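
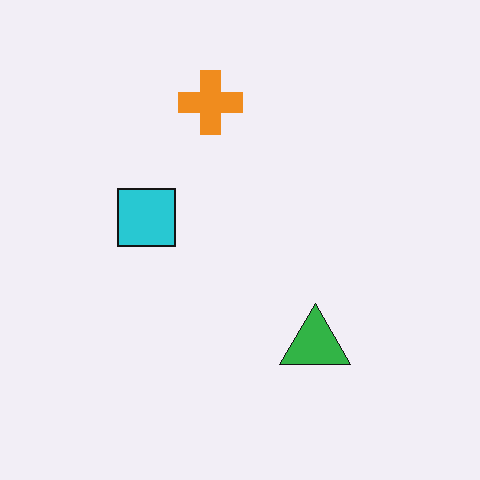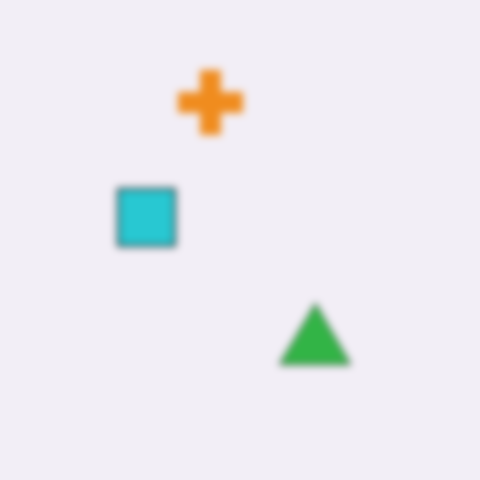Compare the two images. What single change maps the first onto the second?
The second image is the first noticeably gaussian-blurred.

Shape edges and outlines are uniformly softened across the whole image.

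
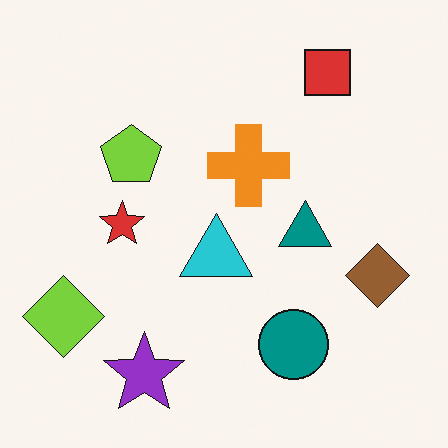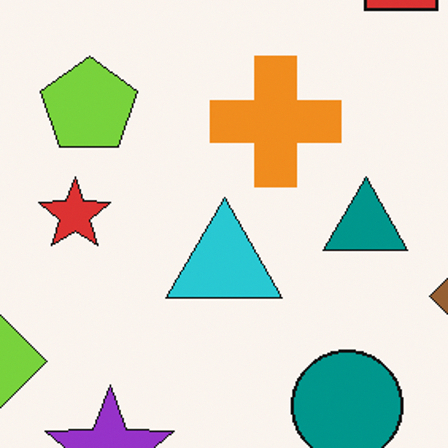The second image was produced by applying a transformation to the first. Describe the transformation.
The second image is the first cropped slightly and scaled back up.

The visible shapes are larger and the field of view is narrower; shapes near the original edges may be partly or wholly outside the frame — a crop-and-rescale.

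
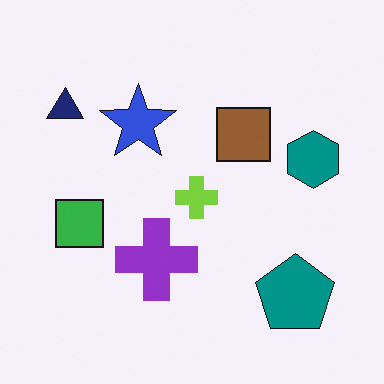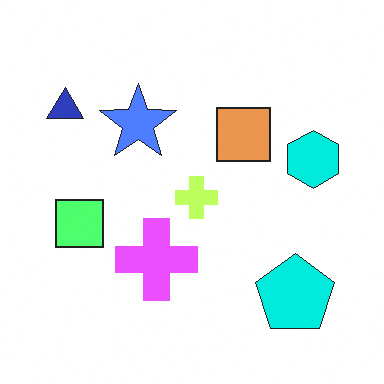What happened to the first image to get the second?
Brightened a lot.

Every pixel — background and shapes alike — is uniformly brightened.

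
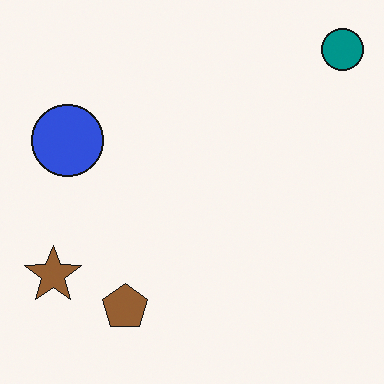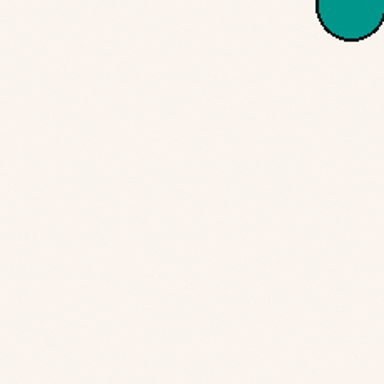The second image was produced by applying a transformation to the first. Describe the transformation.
The transformation is: cropped tightly and scaled back up.

The visible shapes are larger and the field of view is narrower; shapes near the original edges may be partly or wholly outside the frame — a crop-and-rescale.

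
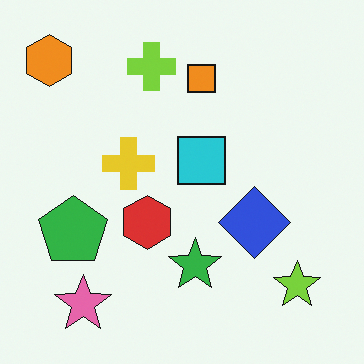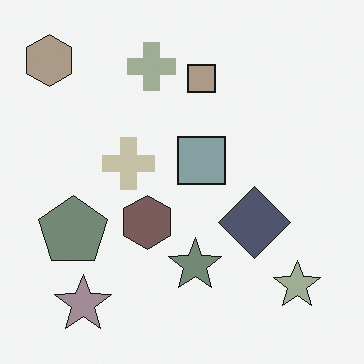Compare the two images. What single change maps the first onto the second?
This is the original image heavily desaturated.

All colors are more muted and greyish — a global saturation change.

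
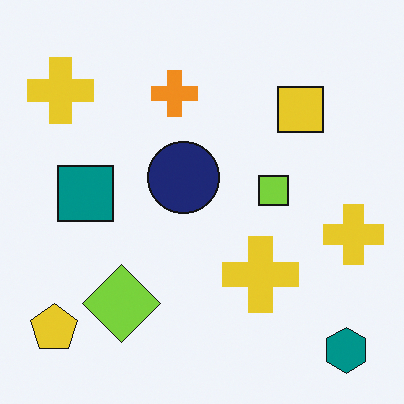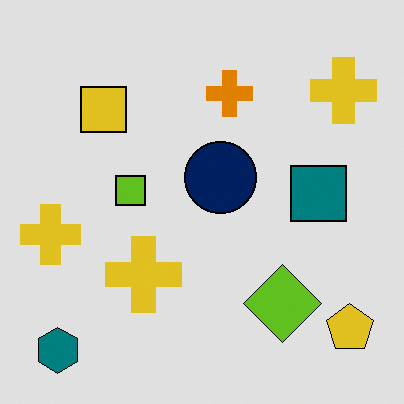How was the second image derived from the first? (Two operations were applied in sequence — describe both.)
Moderately posterized, then flipped horizontally (left ↔ right).

Each flat color has snapped to a coarser quantized level — most visibly, the near-white background has dropped to a flat grey. The yellow pentagon is in the bottom-left of the first image and the bottom-right of the second — shapes on opposite sides of the vertical midline have swapped in a mirror flip.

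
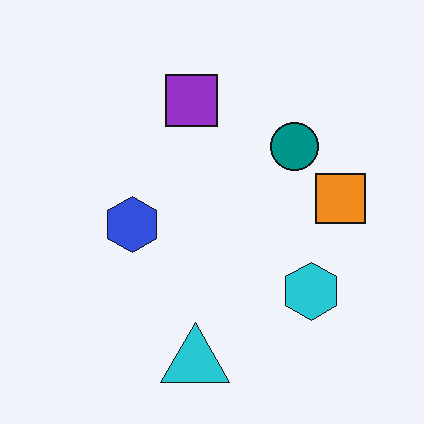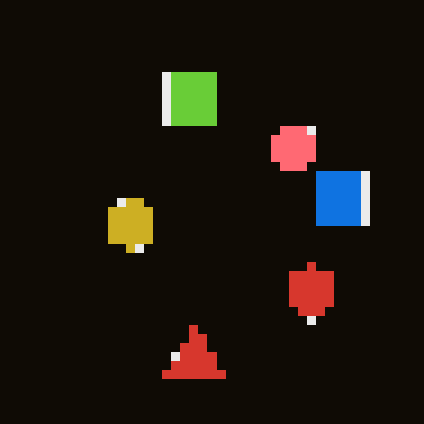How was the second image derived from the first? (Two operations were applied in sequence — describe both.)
This is the original image heavily pixelated into large blocks, then color-inverted (negative).

Shapes are reduced to large square blocks; fine edges and outlines are lost — a downscale-then-upscale (mosaic) effect. The light background has become dark and every shape's color is its complement — a photographic negative.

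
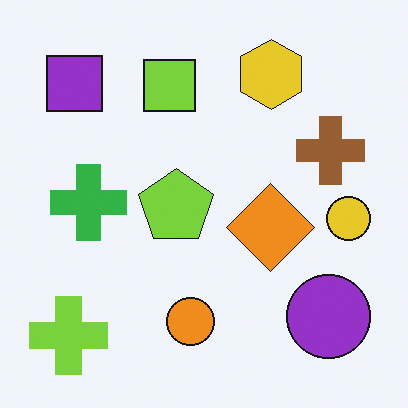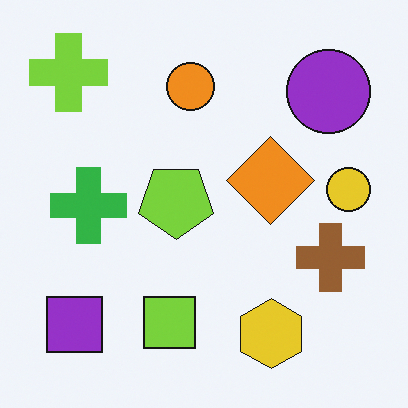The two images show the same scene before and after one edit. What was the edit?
Flipped vertically (top ↔ bottom).

The lime cross is in the bottom-left of the first image and the top-left of the second — shapes on opposite sides of the horizontal midline have swapped in a mirror flip.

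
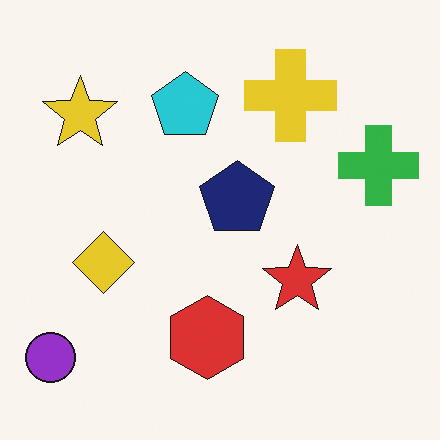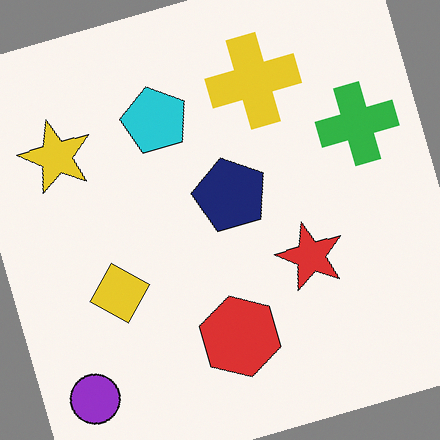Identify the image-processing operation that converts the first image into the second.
The image was rotated counter-clockwise by a clearly visible amount.

Every shape is tilted by the same angle and the image corners show triangular fill wedges — a whole-image rotation by a non-right angle.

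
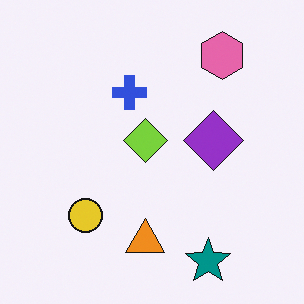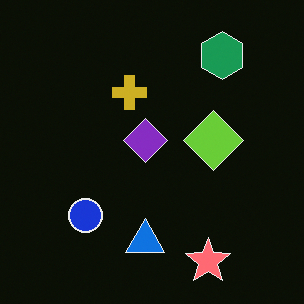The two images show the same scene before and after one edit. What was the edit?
The image was color-inverted (negative).

The light background has become dark and every shape's color is its complement — a photographic negative.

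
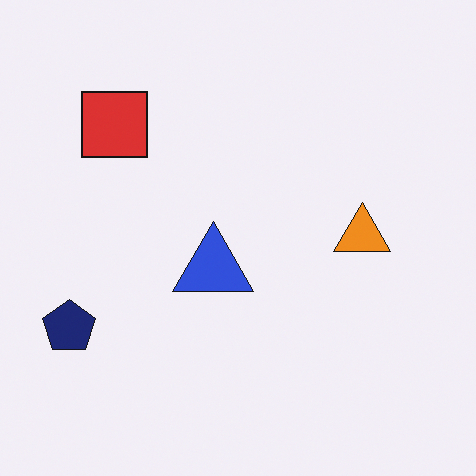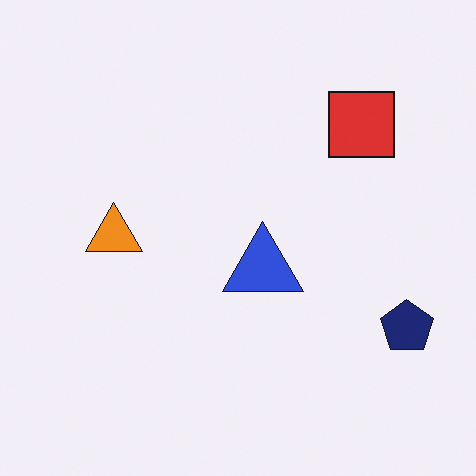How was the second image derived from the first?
This is the original image flipped horizontally (left ↔ right).

The navy pentagon is in the bottom-left of the first image and the bottom-right of the second — shapes on opposite sides of the vertical midline have swapped in a mirror flip.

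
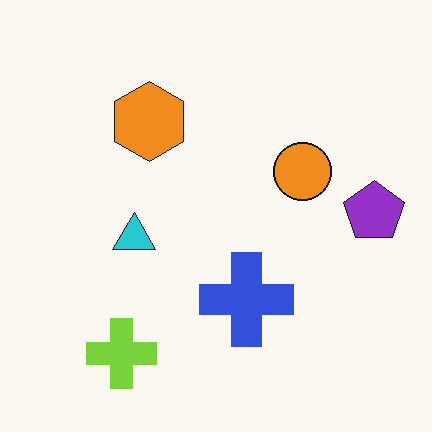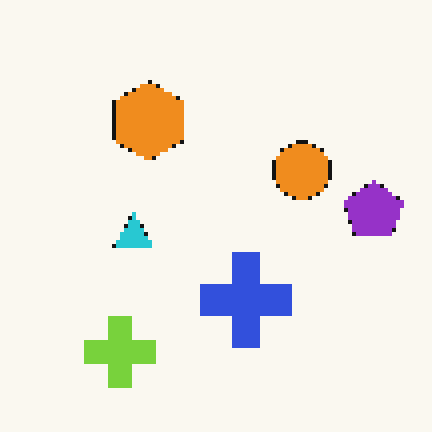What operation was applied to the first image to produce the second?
It was lightly pixelated (a mild mosaic effect).

Shapes are reduced to large square blocks; fine edges and outlines are lost — a downscale-then-upscale (mosaic) effect.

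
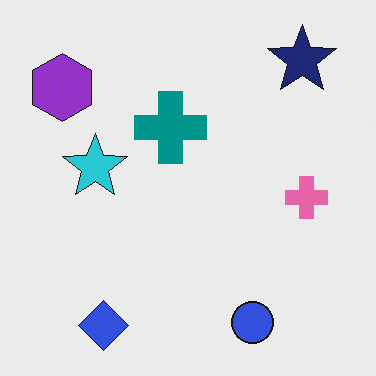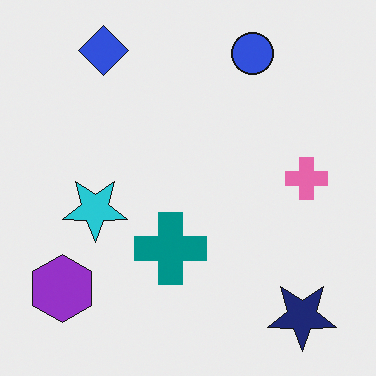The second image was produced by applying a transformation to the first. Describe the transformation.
The transformation is: flipped vertically (top ↔ bottom).

The blue diamond is in the bottom-left of the first image and the top-left of the second — shapes on opposite sides of the horizontal midline have swapped in a mirror flip.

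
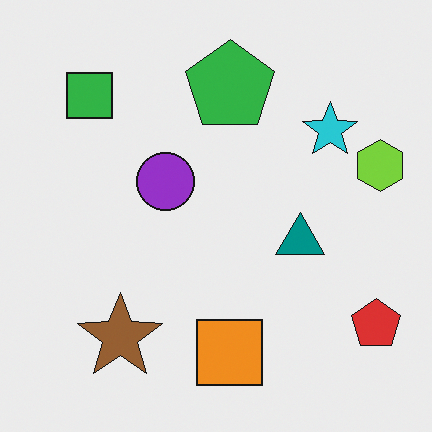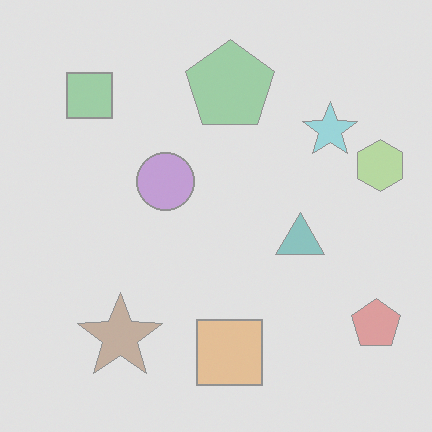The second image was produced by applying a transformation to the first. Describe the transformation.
It was given much lower contrast.

Tones are pushed toward mid-grey across the whole image — a global contrast change.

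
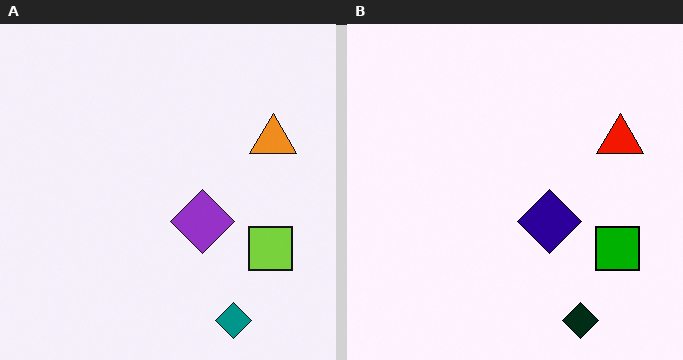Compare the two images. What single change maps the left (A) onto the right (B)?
Boosted in contrast.

Tones are pushed away from mid-grey across the whole image — a global contrast change.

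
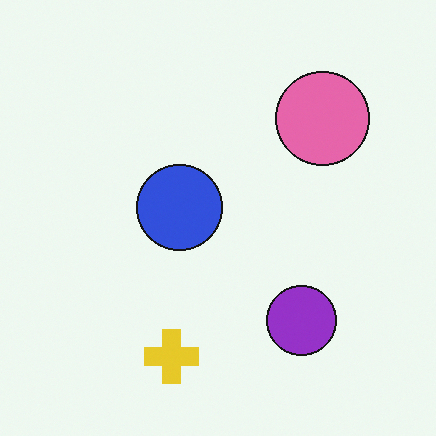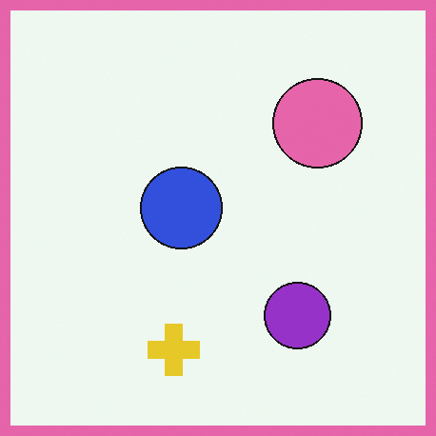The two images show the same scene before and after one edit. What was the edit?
The image was framed with a pink border.

A solid pink frame runs around the edge of the second image, with the content slightly shrunk inside it.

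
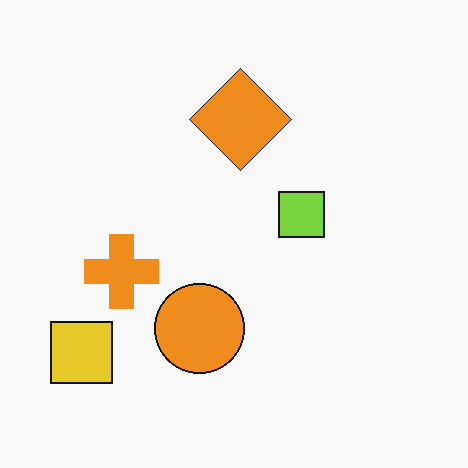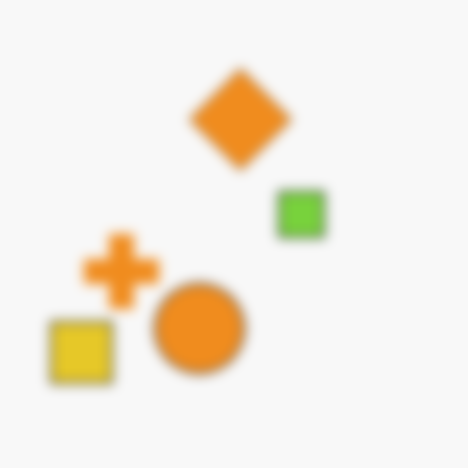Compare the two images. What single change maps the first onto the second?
This is the original image heavily blurred.

Shape edges and outlines are uniformly softened across the whole image.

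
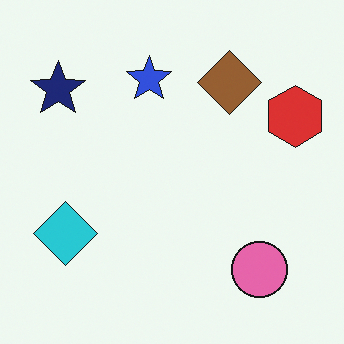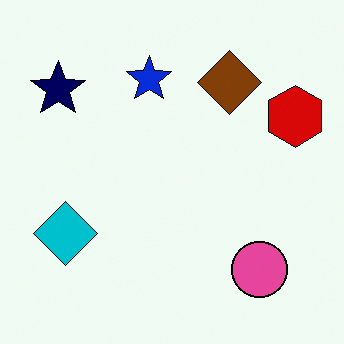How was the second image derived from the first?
The second image is the first given slightly increased contrast.

Tones are pushed away from mid-grey across the whole image — a global contrast change.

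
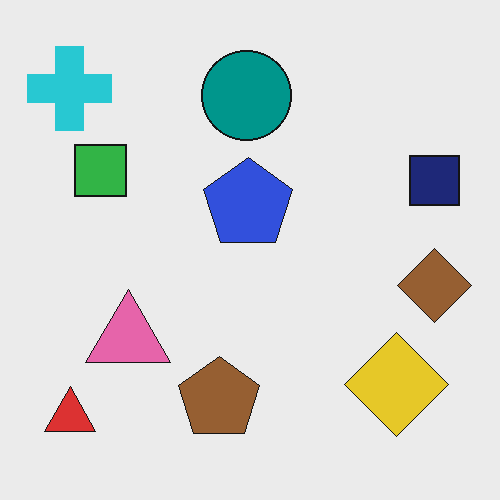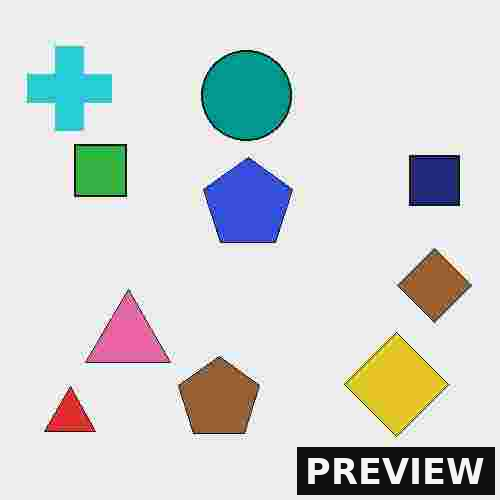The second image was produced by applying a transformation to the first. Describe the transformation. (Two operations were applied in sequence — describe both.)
The second image is the first heavily JPEG-compressed with obvious blocking artifacts, then watermarked with the text "PREVIEW" in the lower-right corner.

Blocky 8×8 compression artifacts appear around shape edges and the flat background shows ringing — characteristic JPEG degradation. A dark label reading "PREVIEW" appears in the lower-right corner.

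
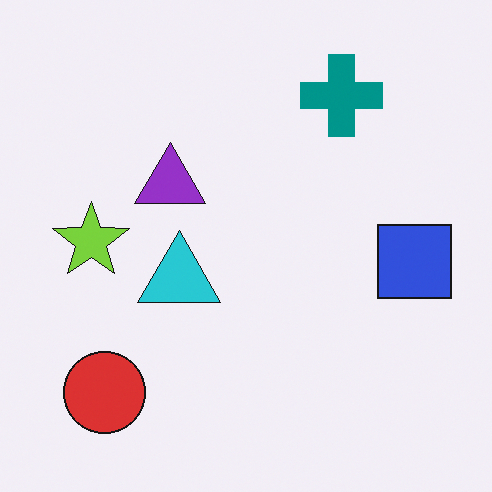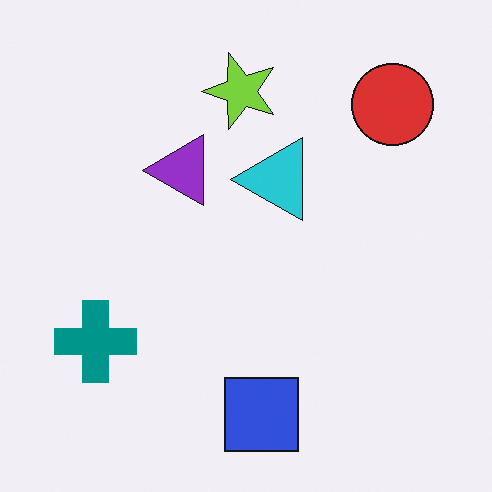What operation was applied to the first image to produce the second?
Transposed (reflected across the top-left ↔ bottom-right diagonal).

Shapes have swapped their row and column positions — what was in the top-right is now in the bottom-left — a diagonal reflection.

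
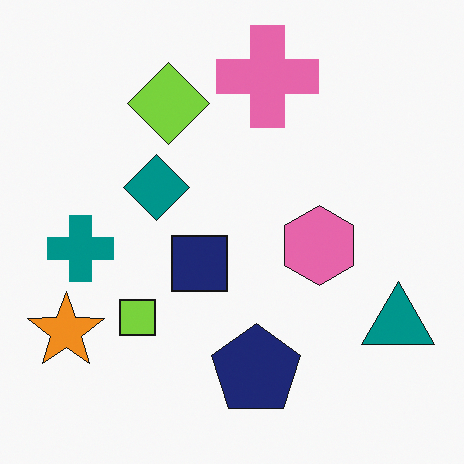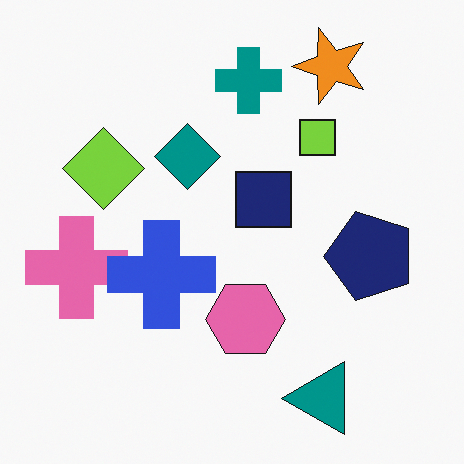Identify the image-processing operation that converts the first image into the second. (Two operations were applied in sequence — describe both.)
It was transposed (reflected across the top-left ↔ bottom-right diagonal), then overlaid with an additional blue cross.

Shapes have swapped their row and column positions — what was in the top-right is now in the bottom-left — a diagonal reflection. A blue cross appears in the second image that is absent from the first.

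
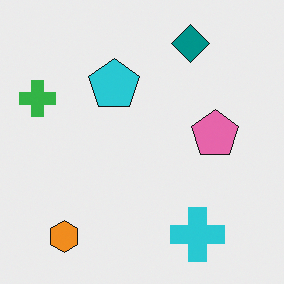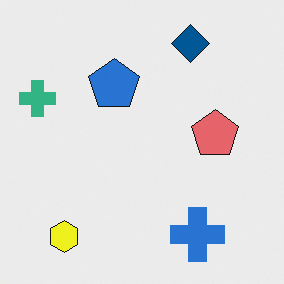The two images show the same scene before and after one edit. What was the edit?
Hue-shifted by a small amount.

Every shape's color has rotated by the same amount around the hue wheel — a uniform hue shift.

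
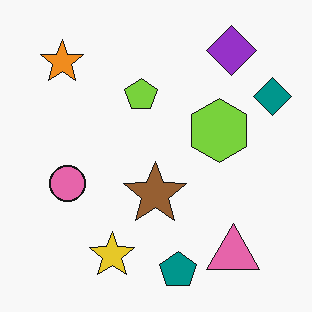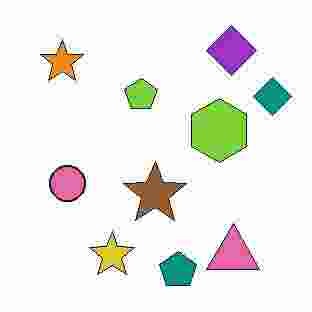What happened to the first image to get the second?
It was degraded with heavy JPEG compression.

Blocky 8×8 compression artifacts appear around shape edges and the flat background shows ringing — characteristic JPEG degradation.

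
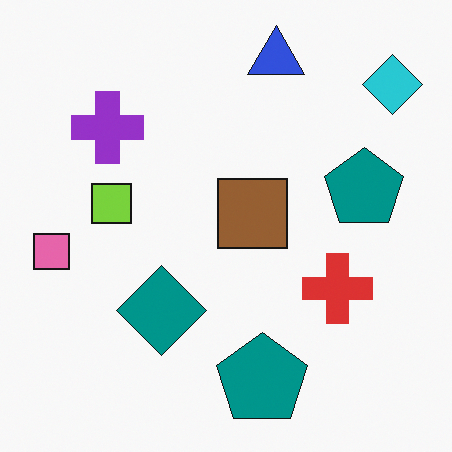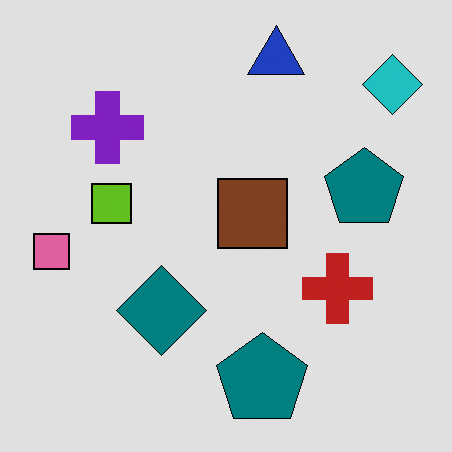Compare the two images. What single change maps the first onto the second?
This is the original image posterized to a reduced palette.

Each flat color has snapped to a coarser quantized level — most visibly, the near-white background has dropped to a flat grey.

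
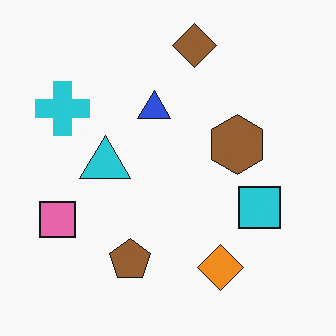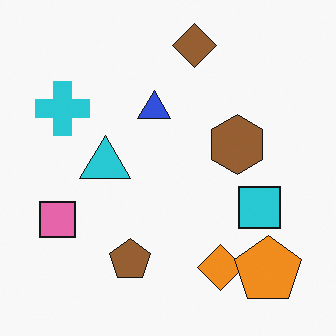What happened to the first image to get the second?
It was overlaid with an additional orange pentagon.

An orange pentagon appears in the second image that is absent from the first.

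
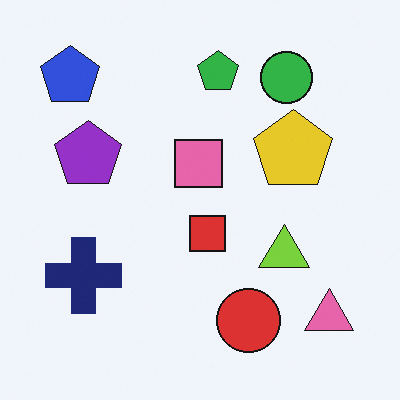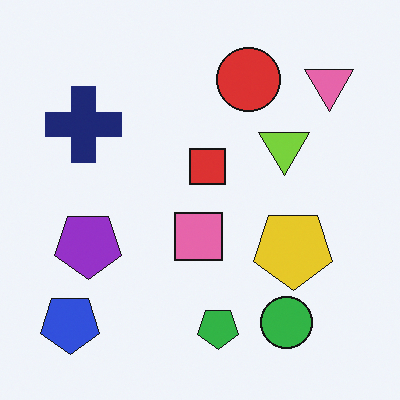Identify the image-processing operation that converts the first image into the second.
This is the original image flipped vertically (top ↔ bottom).

The green pentagon is in the top of the first image and the bottom of the second — shapes on opposite sides of the horizontal midline have swapped in a mirror flip.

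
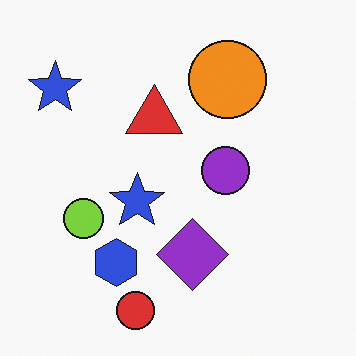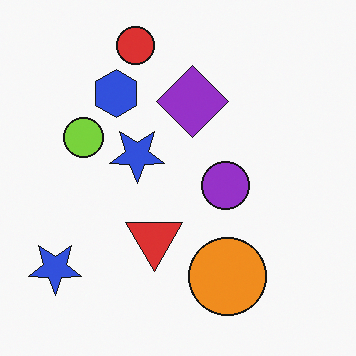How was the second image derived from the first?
Flipped vertically (top ↔ bottom).

The red circle is in the bottom of the first image and the top of the second — shapes on opposite sides of the horizontal midline have swapped in a mirror flip.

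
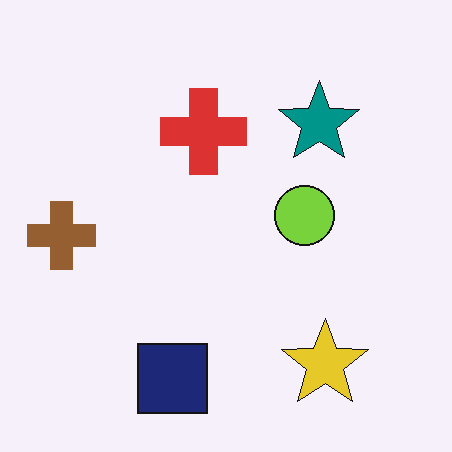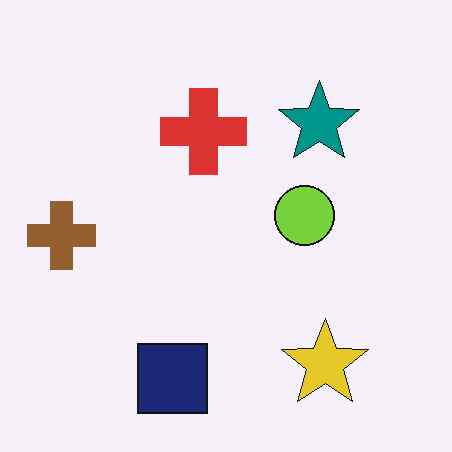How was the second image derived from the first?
This is the original image JPEG-compressed with visible artifacts.

Blocky 8×8 compression artifacts appear around shape edges and the flat background shows ringing — characteristic JPEG degradation.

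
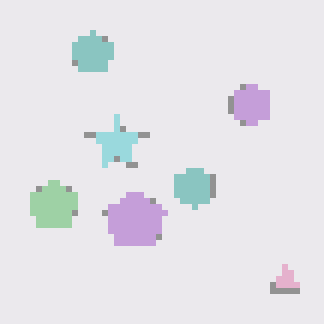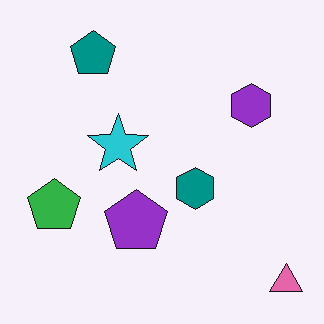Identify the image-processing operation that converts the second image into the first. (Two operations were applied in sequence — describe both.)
The first image is the second washed out (contrast reduced), then moderately pixelated.

Tones are pushed toward mid-grey across the whole image — a global contrast change. Shapes are reduced to large square blocks; fine edges and outlines are lost — a downscale-then-upscale (mosaic) effect.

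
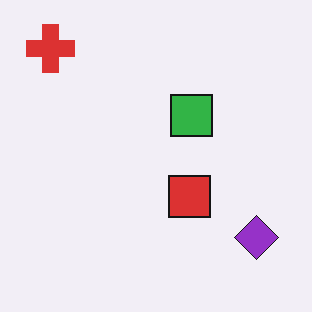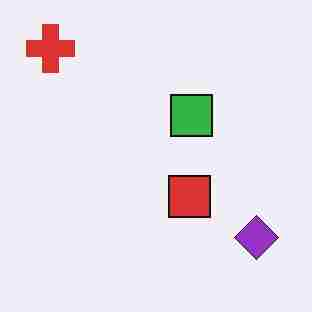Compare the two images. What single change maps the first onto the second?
The transformation is: heavily JPEG-compressed with obvious blocking artifacts.

Blocky 8×8 compression artifacts appear around shape edges and the flat background shows ringing — characteristic JPEG degradation.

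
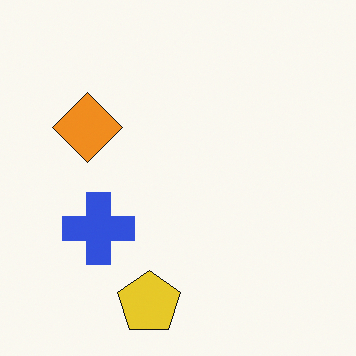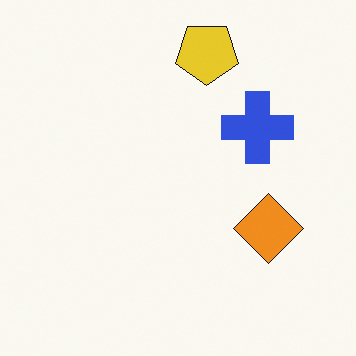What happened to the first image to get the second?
Rotated 180°.

The yellow pentagon sits in the bottom of the first image and the top of the second — consistent with a whole-image 180° rotation.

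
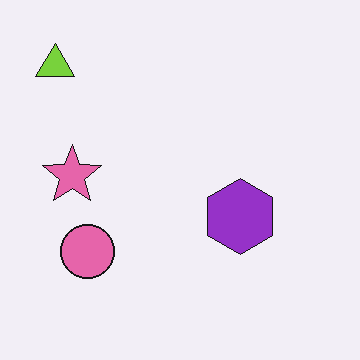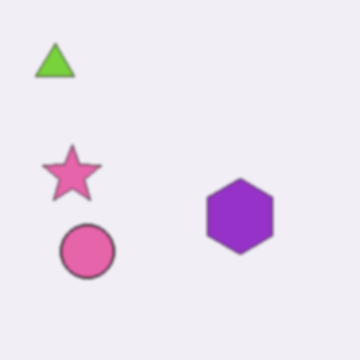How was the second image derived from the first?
The transformation is: slightly softened.

Shape edges and outlines are uniformly softened across the whole image.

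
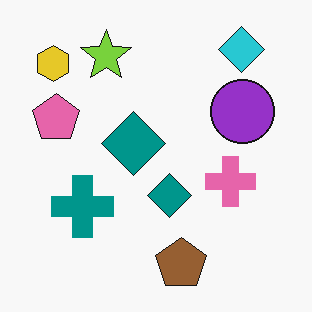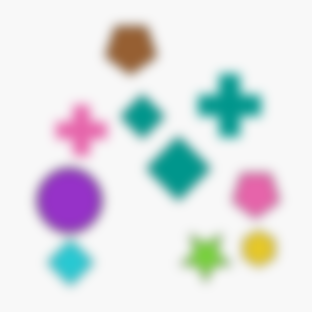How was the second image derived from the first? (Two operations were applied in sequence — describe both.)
This is the original image heavily blurred, then rotated 180°.

Shape edges and outlines are uniformly softened across the whole image. The yellow hexagon sits in the top-left of the first image and the bottom-right of the second — consistent with a whole-image 180° rotation.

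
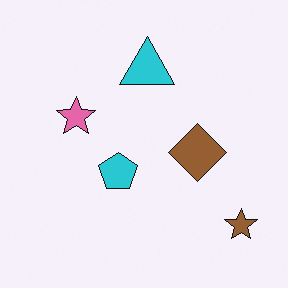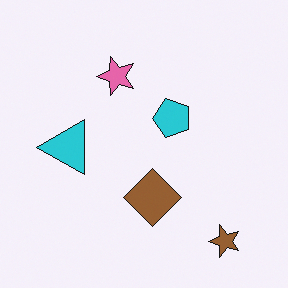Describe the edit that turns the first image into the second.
The second image is the first transposed (reflected across the top-left ↔ bottom-right diagonal).

Shapes have swapped their row and column positions — what was in the top-right is now in the bottom-left — a diagonal reflection.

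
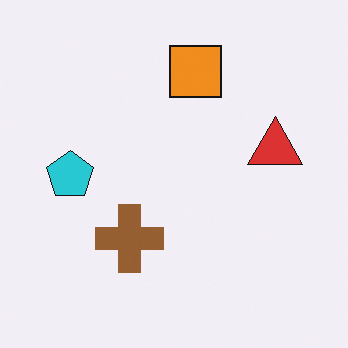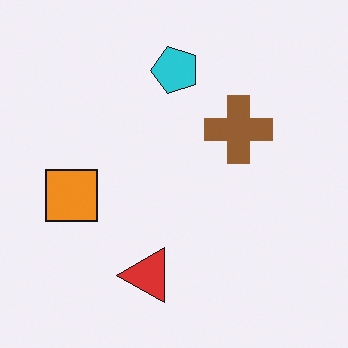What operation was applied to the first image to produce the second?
The image was transposed (reflected across the top-left ↔ bottom-right diagonal).

Shapes have swapped their row and column positions — what was in the top-right is now in the bottom-left — a diagonal reflection.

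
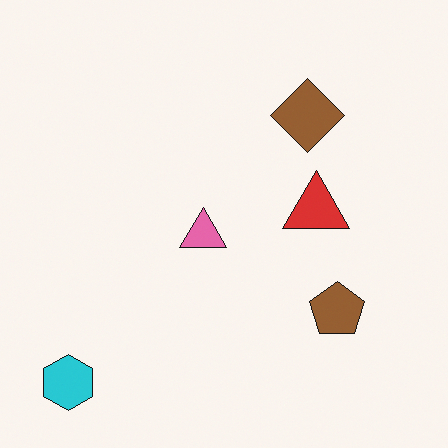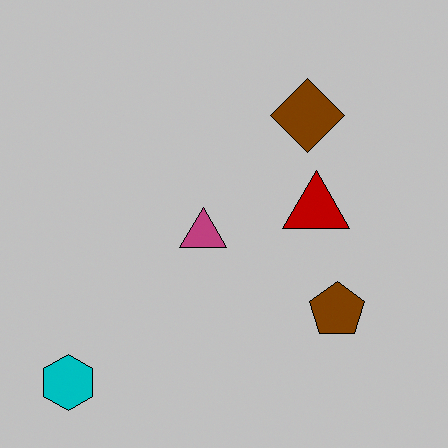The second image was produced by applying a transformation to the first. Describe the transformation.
It was aggressively posterized.

Each flat color has snapped to a coarser quantized level — most visibly, the near-white background has dropped to a flat grey.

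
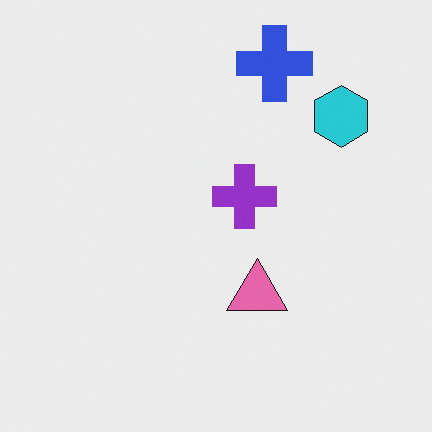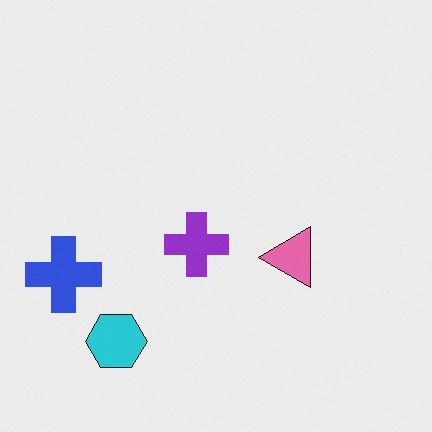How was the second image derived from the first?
The transformation is: transposed (reflected across the top-left ↔ bottom-right diagonal).

Shapes have swapped their row and column positions — what was in the top-right is now in the bottom-left — a diagonal reflection.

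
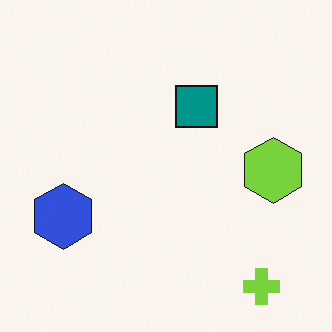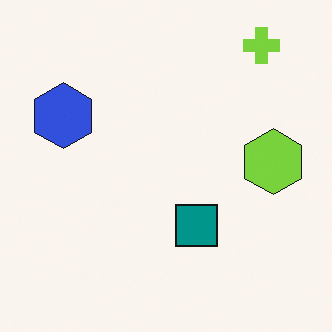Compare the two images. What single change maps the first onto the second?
Flipped vertically (top ↔ bottom).

The lime cross is in the bottom-right of the first image and the top-right of the second — shapes on opposite sides of the horizontal midline have swapped in a mirror flip.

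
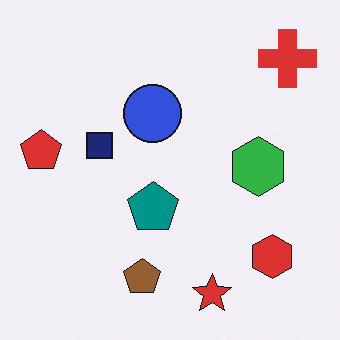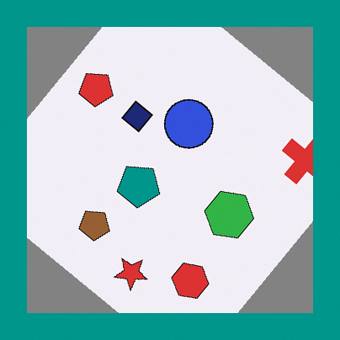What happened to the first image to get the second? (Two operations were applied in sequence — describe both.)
Rotated clockwise by a large amount — several tens of degrees, then framed with a teal border.

Every shape is tilted by the same angle and the image corners show triangular fill wedges — a whole-image rotation by a non-right angle. A solid teal frame runs around the edge of the second image, with the content slightly shrunk inside it.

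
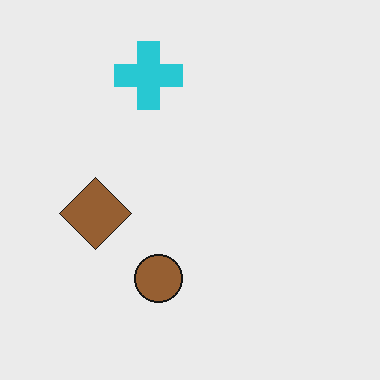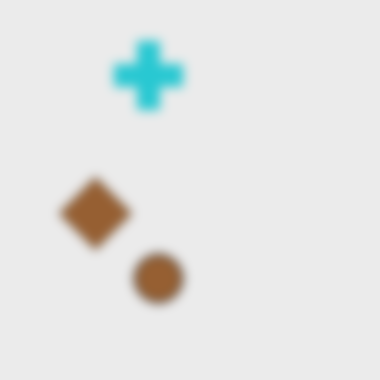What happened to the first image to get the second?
The second image is the first heavily blurred.

Shape edges and outlines are uniformly softened across the whole image.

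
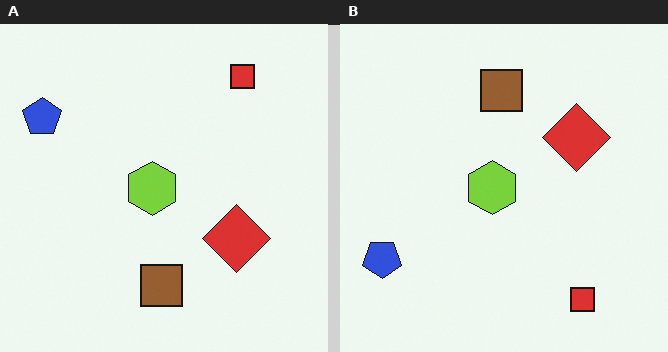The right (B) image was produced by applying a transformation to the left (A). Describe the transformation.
The image was flipped vertically (top ↔ bottom).

The red square is in the top-right of the left (A) image and the bottom-right of the right (B) — shapes on opposite sides of the horizontal midline have swapped in a mirror flip.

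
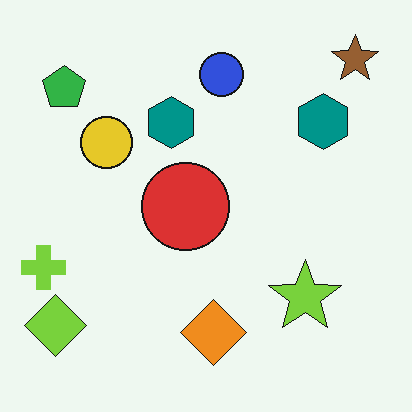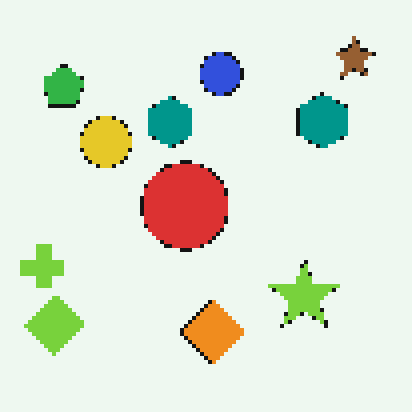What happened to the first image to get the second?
It was lightly pixelated (a mild mosaic effect).

Shapes are reduced to large square blocks; fine edges and outlines are lost — a downscale-then-upscale (mosaic) effect.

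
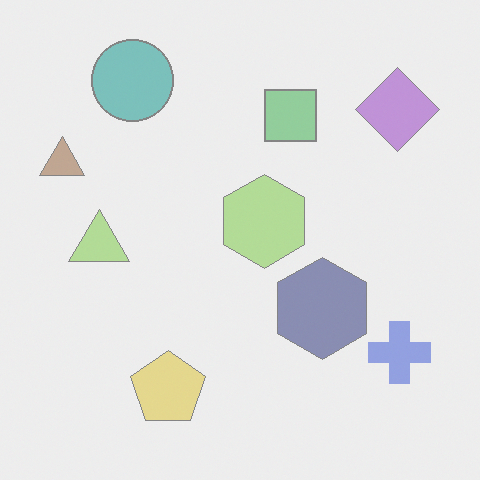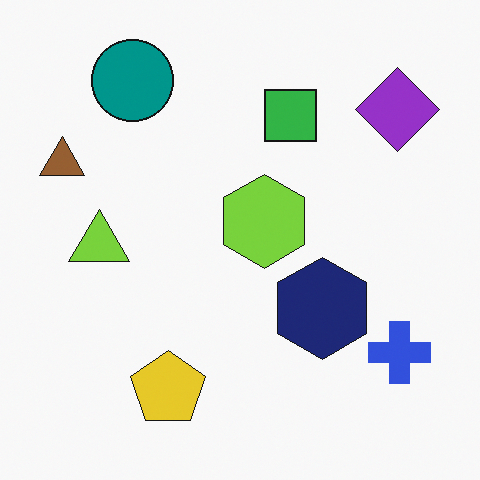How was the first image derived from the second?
The first image is the second washed out (contrast reduced).

Tones are pushed toward mid-grey across the whole image — a global contrast change.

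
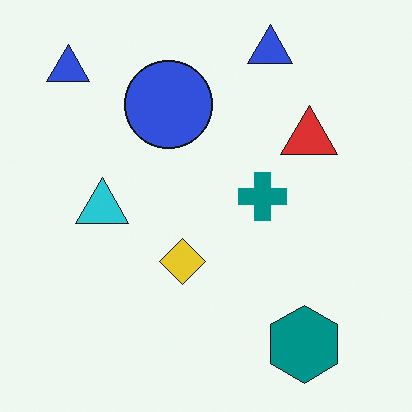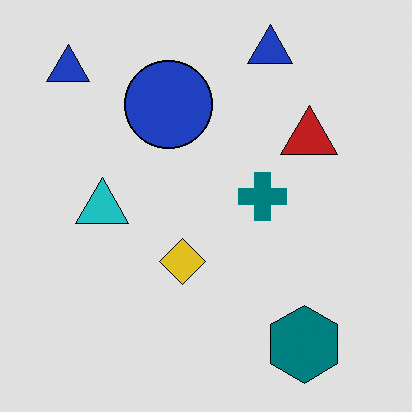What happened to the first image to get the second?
The transformation is: moderately posterized.

Each flat color has snapped to a coarser quantized level — most visibly, the near-white background has dropped to a flat grey.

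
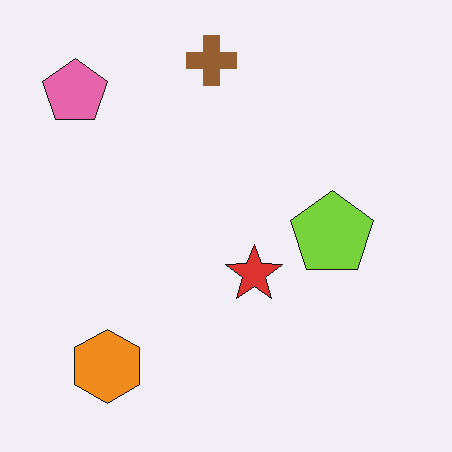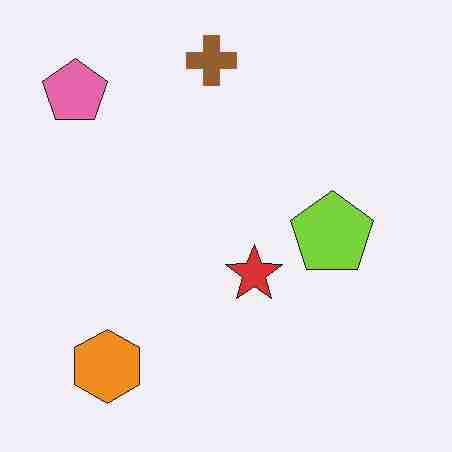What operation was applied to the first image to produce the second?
The second image is the first degraded with heavy JPEG compression.

Blocky 8×8 compression artifacts appear around shape edges and the flat background shows ringing — characteristic JPEG degradation.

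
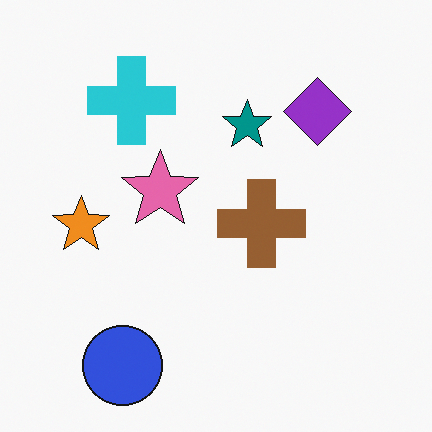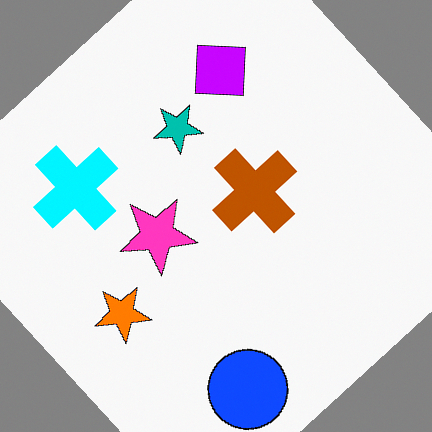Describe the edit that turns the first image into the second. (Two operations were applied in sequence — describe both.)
The image was rotated counter-clockwise by a large amount — several tens of degrees, then heavily oversaturated.

Every shape is tilted by the same angle and the image corners show triangular fill wedges — a whole-image rotation by a non-right angle. All colors are more vivid — a global saturation change.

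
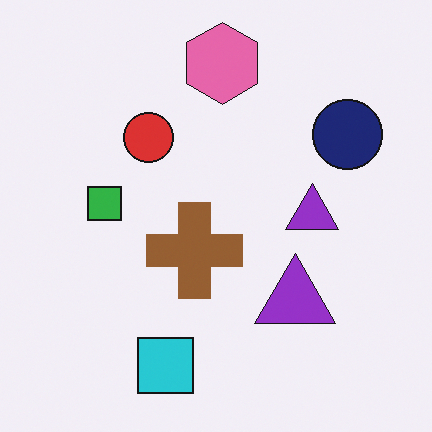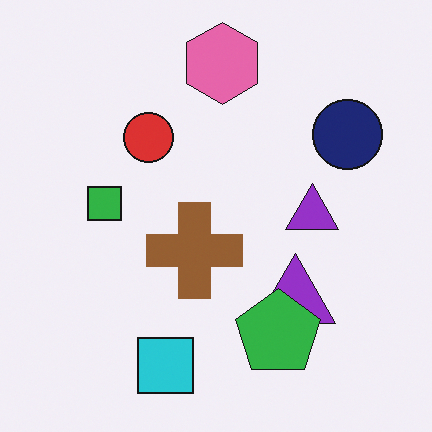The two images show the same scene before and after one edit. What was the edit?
Overlaid with an additional green pentagon.

A green pentagon appears in the second image that is absent from the first.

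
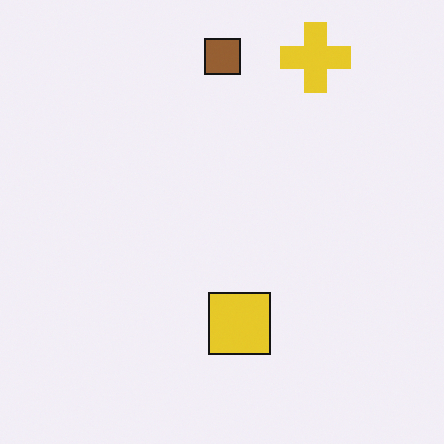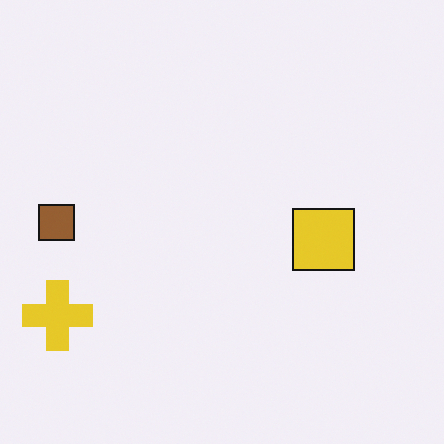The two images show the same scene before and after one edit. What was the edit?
The second image is the first transposed (reflected across the top-left ↔ bottom-right diagonal).

Shapes have swapped their row and column positions — what was in the top-right is now in the bottom-left — a diagonal reflection.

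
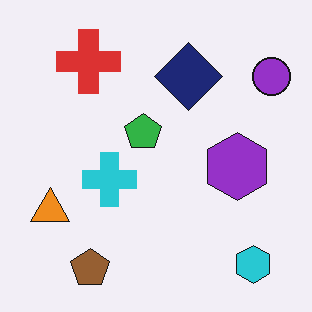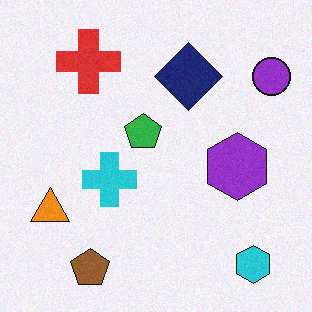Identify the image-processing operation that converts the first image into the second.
This is the original image degraded with light additive noise.

Random speckle covers the whole image, including the flat background.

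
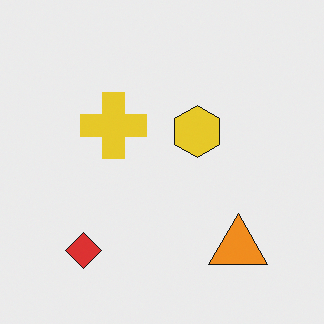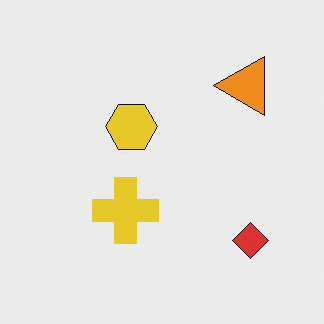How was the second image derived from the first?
This is the original image rotated 90° counter-clockwise.

The red diamond sits in the bottom-left of the first image and the bottom-right of the second — consistent with a whole-image 90° counter-clockwise rotation.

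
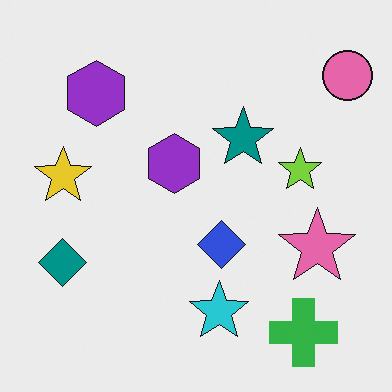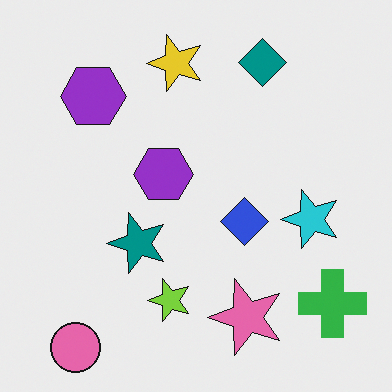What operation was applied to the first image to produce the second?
This is the original image transposed (reflected across the top-left ↔ bottom-right diagonal).

Shapes have swapped their row and column positions — what was in the top-right is now in the bottom-left — a diagonal reflection.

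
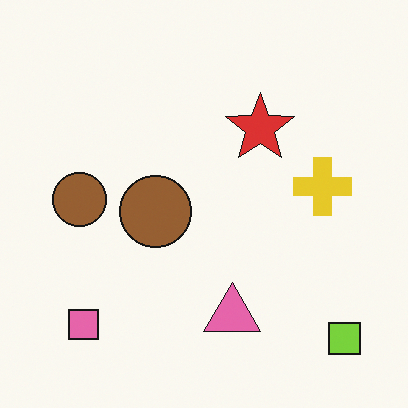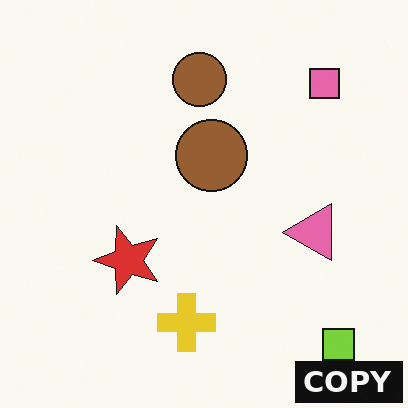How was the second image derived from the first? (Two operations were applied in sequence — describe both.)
The image was transposed (reflected across the top-left ↔ bottom-right diagonal), then watermarked with the text "COPY" in the lower-right corner.

Shapes have swapped their row and column positions — what was in the top-right is now in the bottom-left — a diagonal reflection. A dark label reading "COPY" appears in the lower-right corner.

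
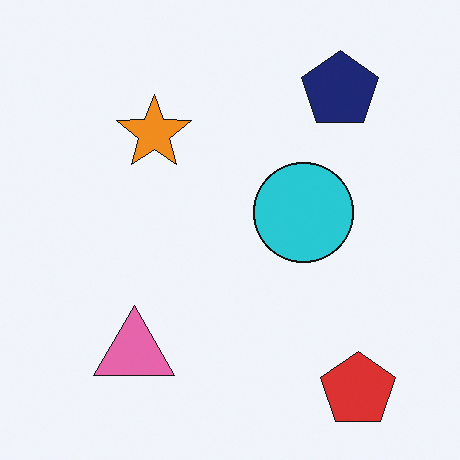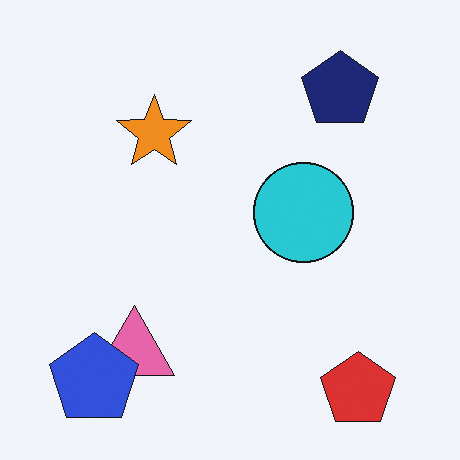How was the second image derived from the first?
The second image is the first overlaid with an additional blue pentagon.

A blue pentagon appears in the second image that is absent from the first.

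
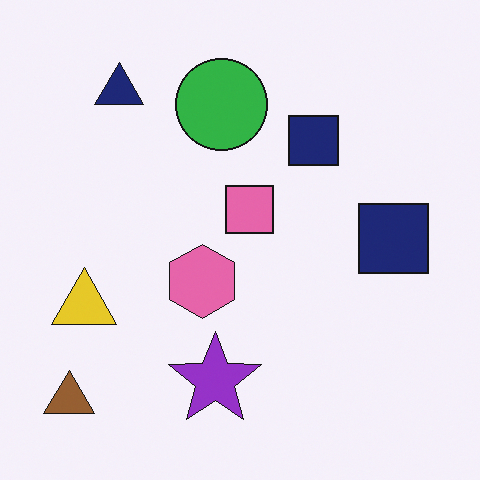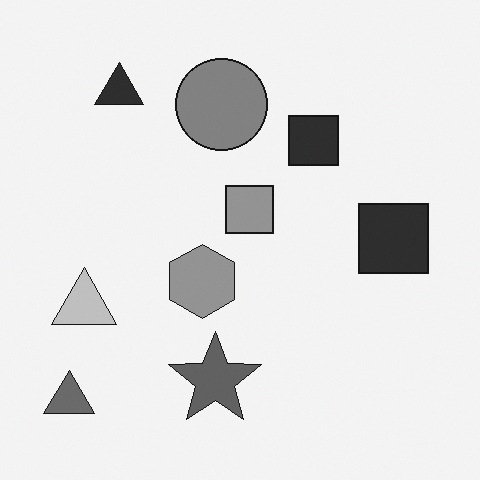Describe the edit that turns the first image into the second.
The image was converted to grayscale.

All color is removed — every shape is now a shade of grey.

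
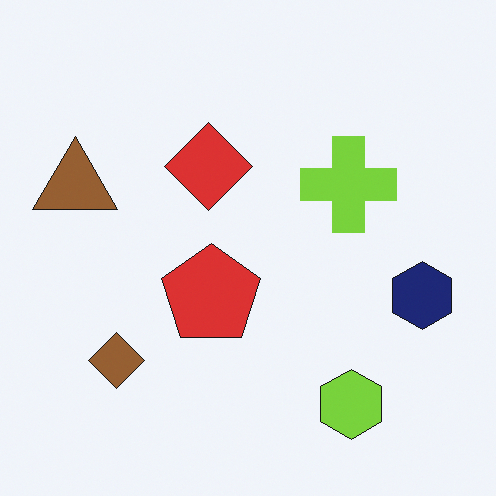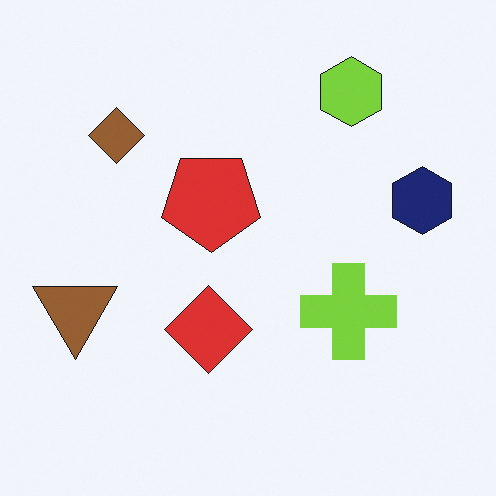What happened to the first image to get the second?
The transformation is: flipped vertically (top ↔ bottom).

The lime hexagon is in the bottom-right of the first image and the top-right of the second — shapes on opposite sides of the horizontal midline have swapped in a mirror flip.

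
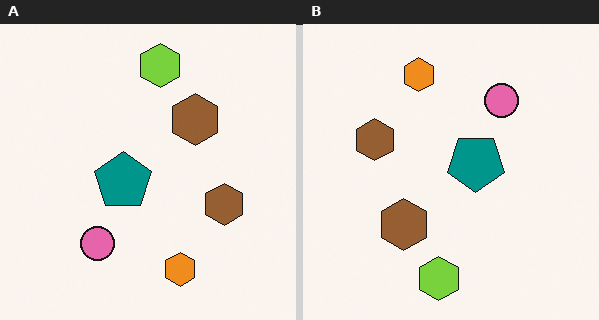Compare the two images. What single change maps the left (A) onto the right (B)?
It was rotated 180°.

The lime hexagon sits in the top of the left (A) image and the bottom of the right (B) — consistent with a whole-image 180° rotation.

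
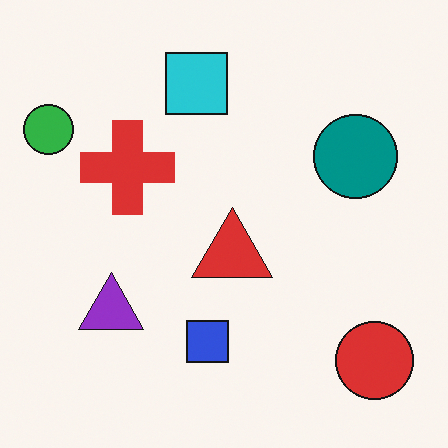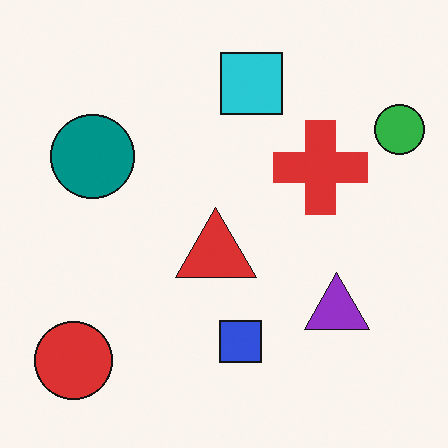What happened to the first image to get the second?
This is the original image flipped horizontally (left ↔ right).

The green circle is in the top-left of the first image and the top-right of the second — shapes on opposite sides of the vertical midline have swapped in a mirror flip.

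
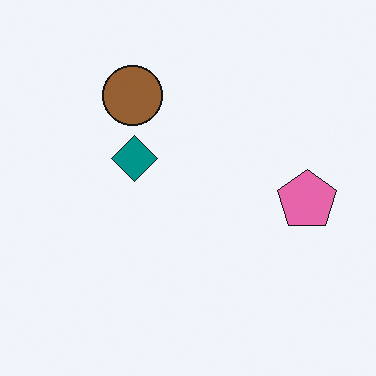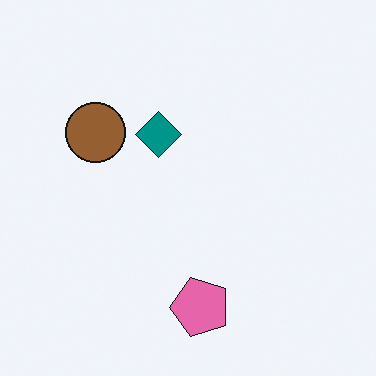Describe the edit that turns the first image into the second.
This is the original image transposed (reflected across the top-left ↔ bottom-right diagonal).

Shapes have swapped their row and column positions — what was in the top-right is now in the bottom-left — a diagonal reflection.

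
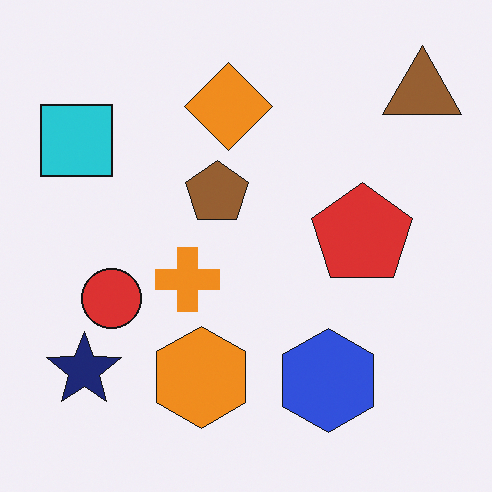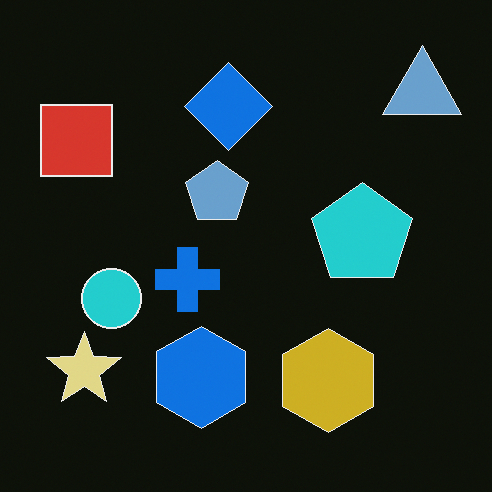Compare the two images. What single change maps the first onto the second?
The transformation is: color-inverted (negative).

The light background has become dark and every shape's color is its complement — a photographic negative.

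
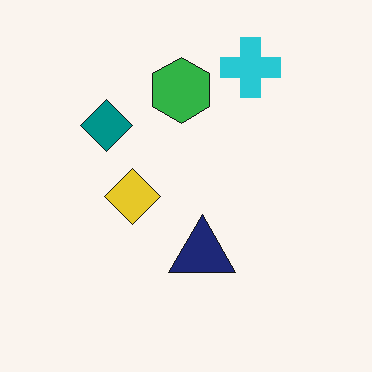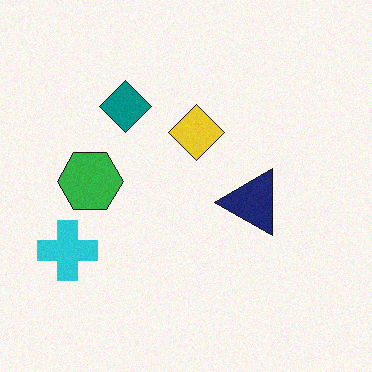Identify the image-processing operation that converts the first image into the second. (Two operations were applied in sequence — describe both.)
The second image is the first degraded with light additive noise, then transposed (reflected across the top-left ↔ bottom-right diagonal).

Random speckle covers the whole image, including the flat background. Shapes have swapped their row and column positions — what was in the top-right is now in the bottom-left — a diagonal reflection.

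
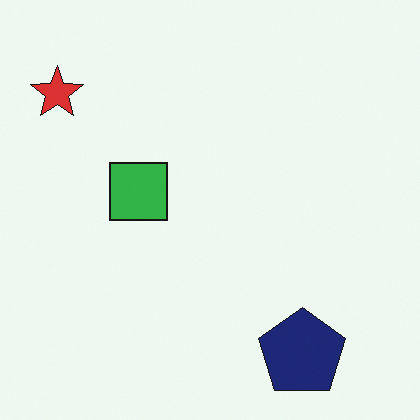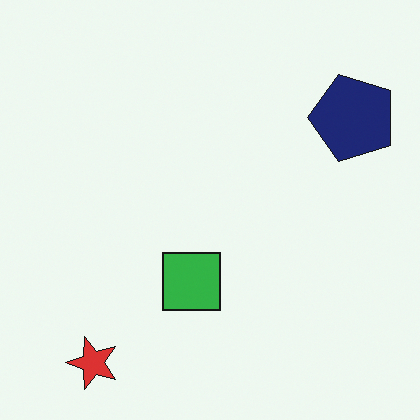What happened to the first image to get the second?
It was rotated 90° counter-clockwise.

The red star sits in the top-left of the first image and the bottom-left of the second — consistent with a whole-image 90° counter-clockwise rotation.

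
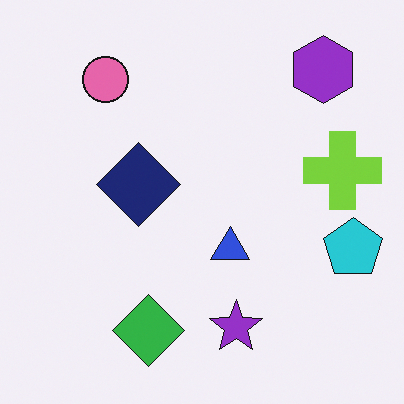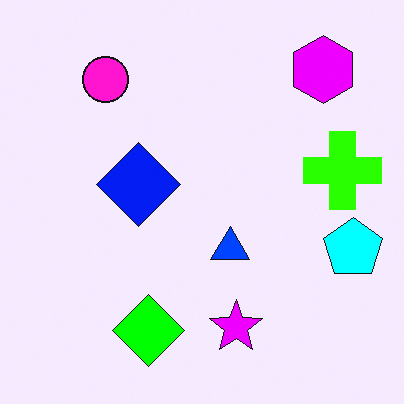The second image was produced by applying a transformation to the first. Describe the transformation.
Heavily oversaturated.

All colors are more vivid — a global saturation change.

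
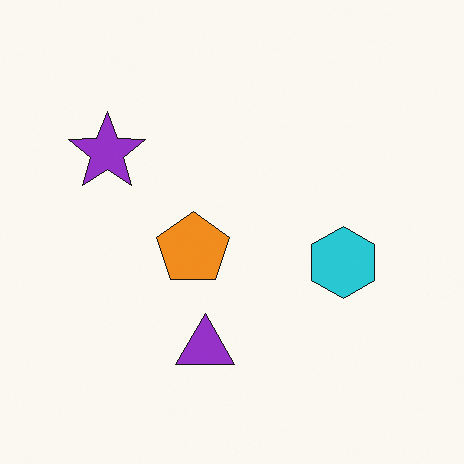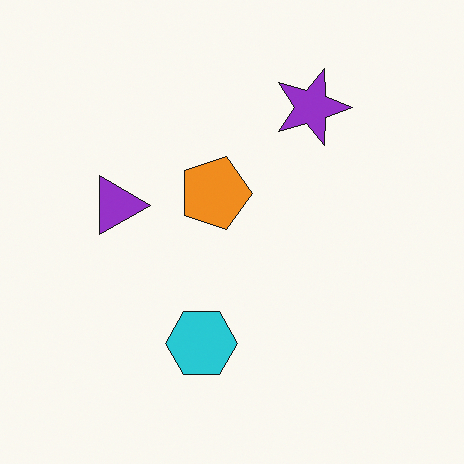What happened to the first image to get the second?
The image was rotated 90° clockwise.

The purple star sits in the top-left of the first image and the top-right of the second — consistent with a whole-image 90° clockwise rotation.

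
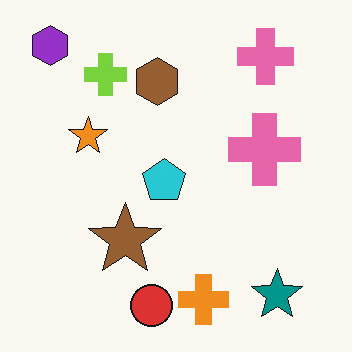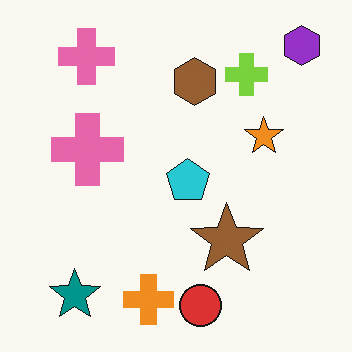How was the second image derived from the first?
The transformation is: flipped horizontally (left ↔ right).

The purple hexagon is in the top-left of the first image and the top-right of the second — shapes on opposite sides of the vertical midline have swapped in a mirror flip.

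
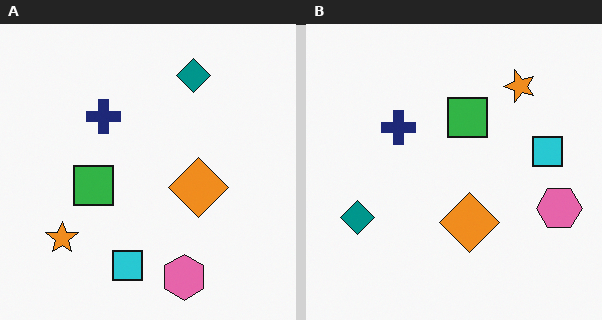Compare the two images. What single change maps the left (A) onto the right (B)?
The image was transposed (reflected across the top-left ↔ bottom-right diagonal).

Shapes have swapped their row and column positions — what was in the top-right is now in the bottom-left — a diagonal reflection.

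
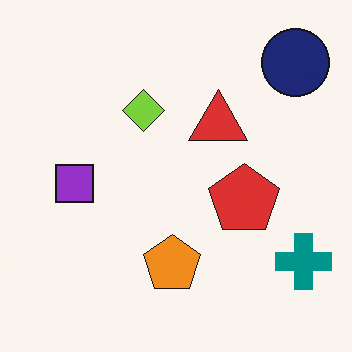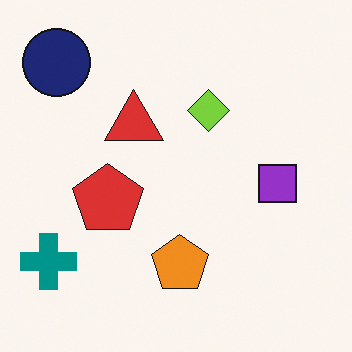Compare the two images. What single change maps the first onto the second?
The image was flipped horizontally (left ↔ right).

The teal cross is in the bottom-right of the first image and the bottom-left of the second — shapes on opposite sides of the vertical midline have swapped in a mirror flip.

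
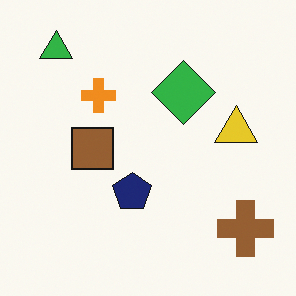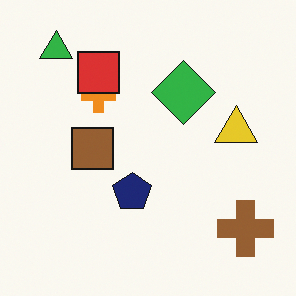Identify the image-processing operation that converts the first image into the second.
The second image is the first overlaid with an additional red square.

A red square appears in the second image that is absent from the first.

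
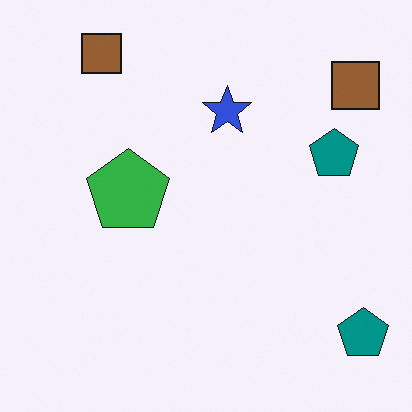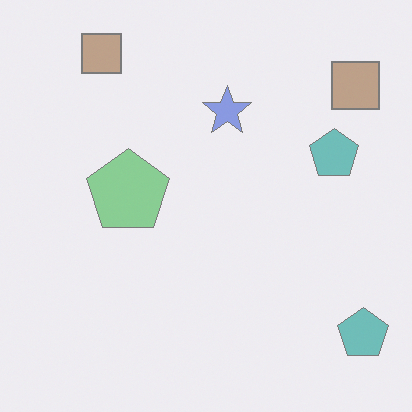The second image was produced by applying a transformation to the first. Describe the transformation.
This is the original image given much lower contrast.

Tones are pushed toward mid-grey across the whole image — a global contrast change.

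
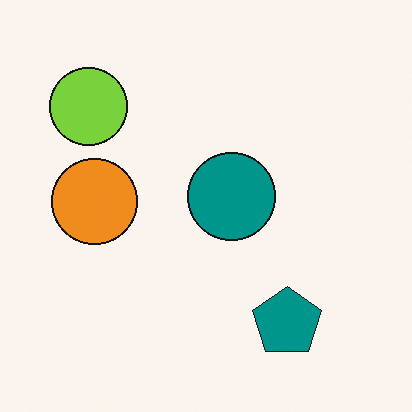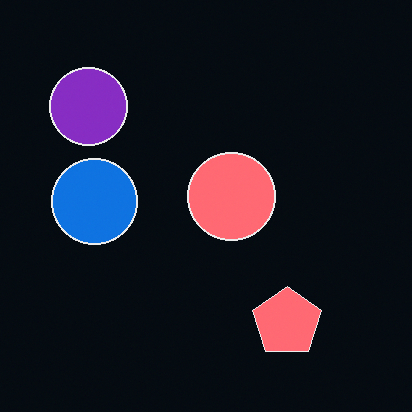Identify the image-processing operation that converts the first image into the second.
The transformation is: color-inverted (negative).

The light background has become dark and every shape's color is its complement — a photographic negative.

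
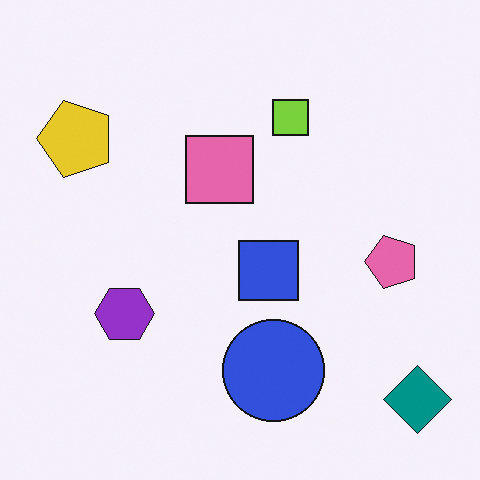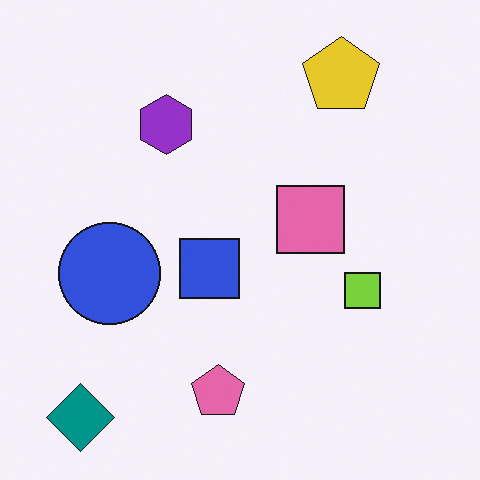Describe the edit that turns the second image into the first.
The transformation is: rotated 90° counter-clockwise.

The teal diamond sits in the bottom-left of the second image and the bottom-right of the first — consistent with a whole-image 90° counter-clockwise rotation.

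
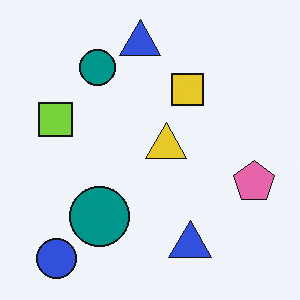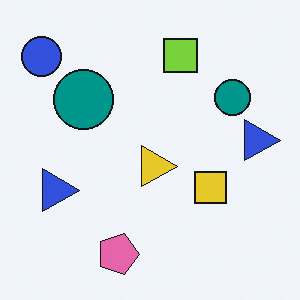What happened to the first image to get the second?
The transformation is: rotated 90° clockwise.

The blue circle sits in the bottom-left of the first image and the top-left of the second — consistent with a whole-image 90° clockwise rotation.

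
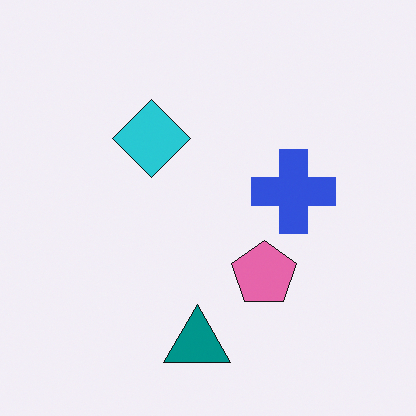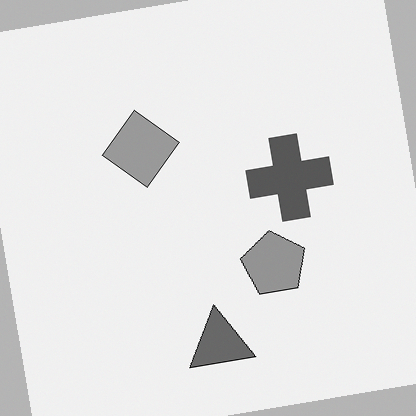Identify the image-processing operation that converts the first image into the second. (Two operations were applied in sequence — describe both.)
The image was converted to grayscale, then rotated counter-clockwise by a small amount.

All color is removed — every shape is now a shade of grey. Every shape is tilted by the same angle and the image corners show triangular fill wedges — a whole-image rotation by a non-right angle.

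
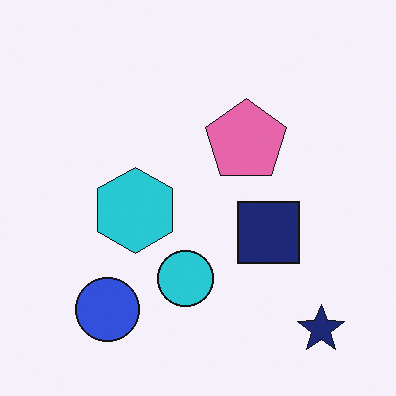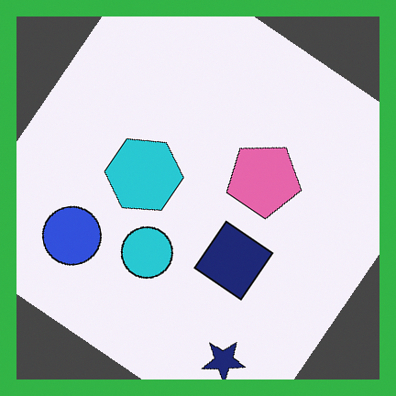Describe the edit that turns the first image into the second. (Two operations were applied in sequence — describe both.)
Rotated clockwise by a large amount — several tens of degrees, then framed with a green border.

Every shape is tilted by the same angle and the image corners show triangular fill wedges — a whole-image rotation by a non-right angle. A solid green frame runs around the edge of the second image, with the content slightly shrunk inside it.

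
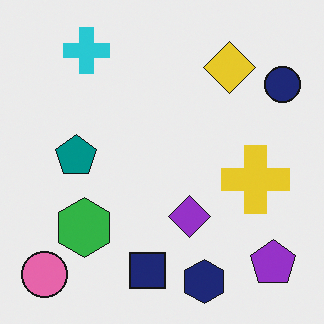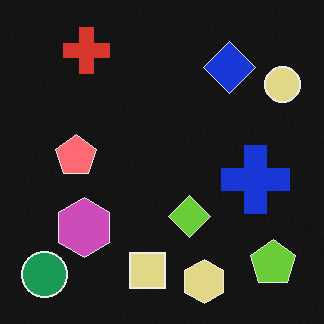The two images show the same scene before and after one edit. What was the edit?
The transformation is: color-inverted (negative).

The light background has become dark and every shape's color is its complement — a photographic negative.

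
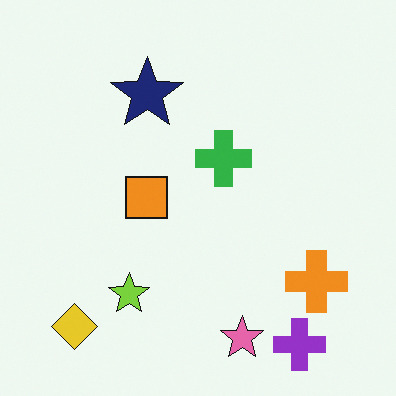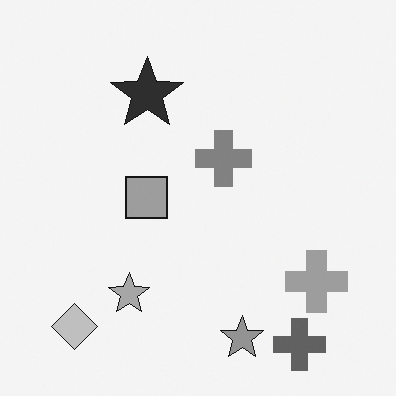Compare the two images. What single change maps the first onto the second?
Converted to grayscale.

All color is removed — every shape is now a shade of grey.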